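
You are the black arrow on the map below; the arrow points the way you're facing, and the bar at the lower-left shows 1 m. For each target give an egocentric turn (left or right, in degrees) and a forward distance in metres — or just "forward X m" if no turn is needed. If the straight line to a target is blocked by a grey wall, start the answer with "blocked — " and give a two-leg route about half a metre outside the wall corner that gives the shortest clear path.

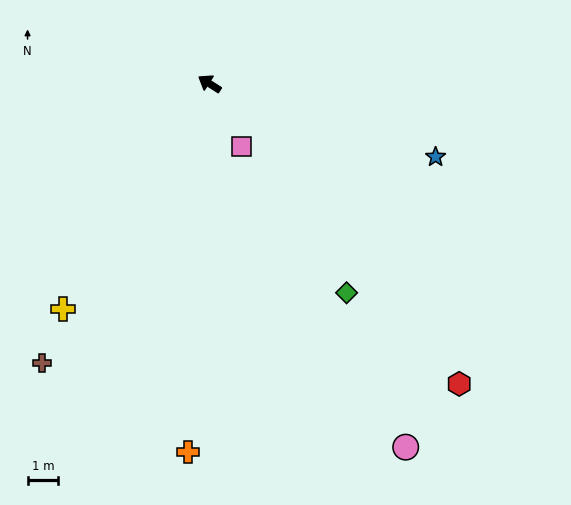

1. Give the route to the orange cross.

turn left 119°, forward 12.1 m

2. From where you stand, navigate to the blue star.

turn right 165°, forward 7.8 m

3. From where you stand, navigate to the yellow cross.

turn left 90°, forward 8.8 m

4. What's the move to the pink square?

turn left 149°, forward 2.3 m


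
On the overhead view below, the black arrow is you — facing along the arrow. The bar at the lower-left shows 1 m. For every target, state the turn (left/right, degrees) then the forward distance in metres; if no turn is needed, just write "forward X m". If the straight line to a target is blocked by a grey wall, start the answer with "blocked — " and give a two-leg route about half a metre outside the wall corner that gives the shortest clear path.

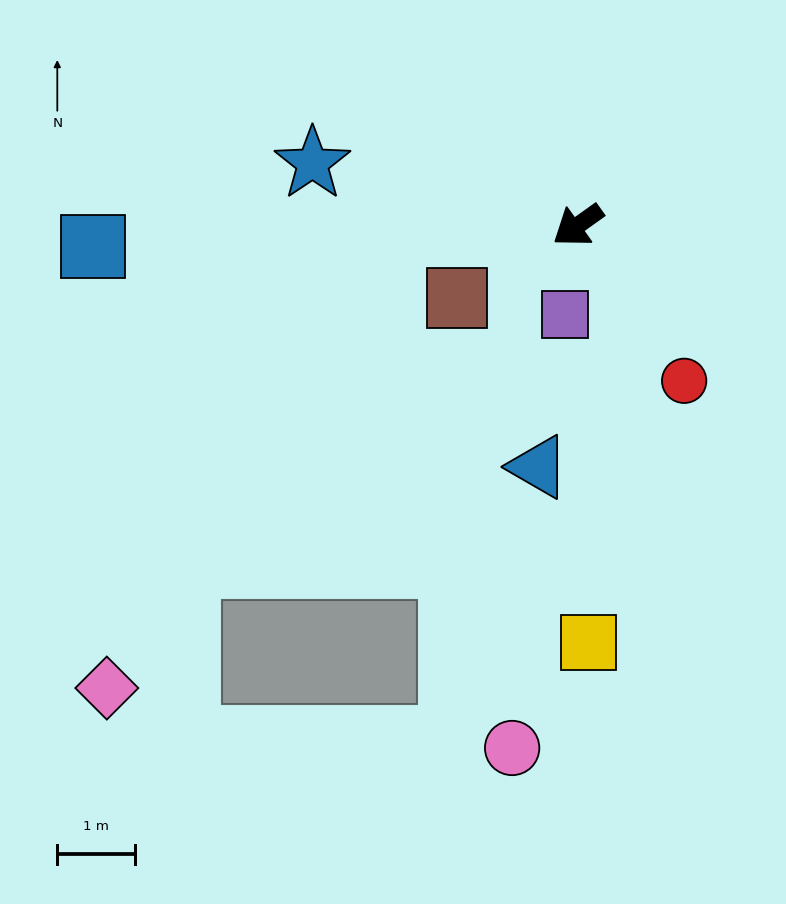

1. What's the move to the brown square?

turn right 5°, forward 1.8 m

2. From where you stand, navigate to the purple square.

turn left 46°, forward 1.2 m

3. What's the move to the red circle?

turn left 89°, forward 2.4 m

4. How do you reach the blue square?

turn right 33°, forward 6.3 m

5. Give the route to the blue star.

turn right 49°, forward 3.5 m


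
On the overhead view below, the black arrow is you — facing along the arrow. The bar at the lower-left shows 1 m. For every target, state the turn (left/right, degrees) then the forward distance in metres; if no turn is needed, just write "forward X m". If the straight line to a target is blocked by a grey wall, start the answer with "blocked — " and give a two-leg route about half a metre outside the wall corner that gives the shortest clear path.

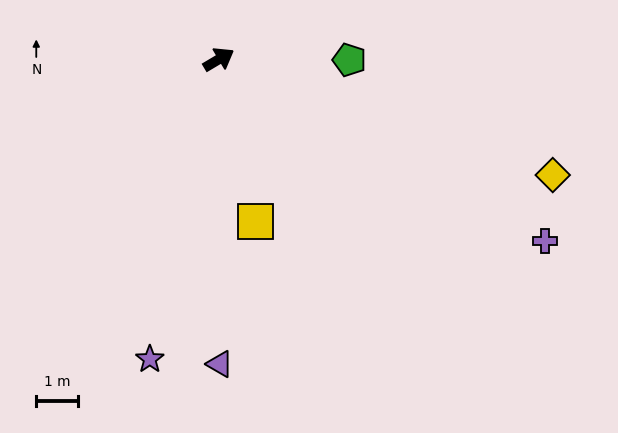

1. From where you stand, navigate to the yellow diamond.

turn right 50°, forward 8.4 m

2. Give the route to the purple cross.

turn right 60°, forward 8.9 m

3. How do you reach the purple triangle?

turn right 121°, forward 7.2 m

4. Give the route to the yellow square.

turn right 108°, forward 4.0 m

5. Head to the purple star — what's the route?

turn right 134°, forward 7.3 m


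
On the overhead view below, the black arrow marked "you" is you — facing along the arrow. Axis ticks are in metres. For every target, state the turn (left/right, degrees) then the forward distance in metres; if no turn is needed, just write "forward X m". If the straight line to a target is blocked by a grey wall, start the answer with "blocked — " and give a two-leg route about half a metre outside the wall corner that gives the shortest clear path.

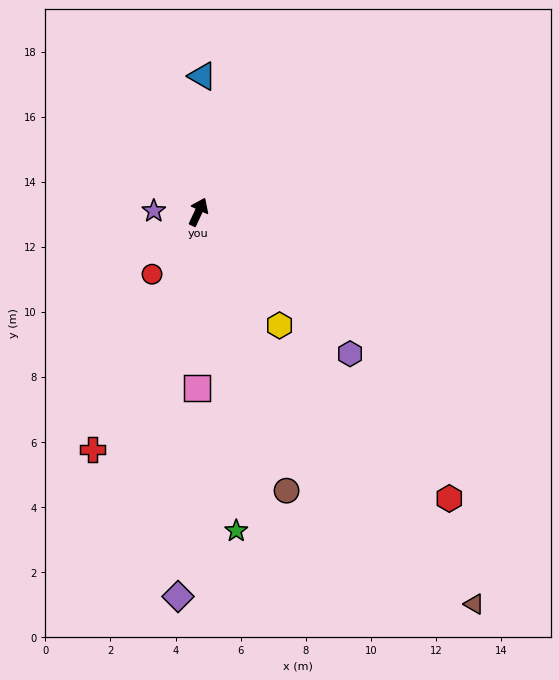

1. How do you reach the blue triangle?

turn left 23°, forward 4.2 m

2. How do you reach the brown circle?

turn right 137°, forward 9.0 m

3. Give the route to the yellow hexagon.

turn right 119°, forward 4.3 m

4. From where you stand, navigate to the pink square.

turn right 155°, forward 5.4 m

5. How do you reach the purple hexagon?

turn right 108°, forward 6.4 m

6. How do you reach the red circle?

turn left 168°, forward 2.4 m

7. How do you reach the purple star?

turn left 114°, forward 1.4 m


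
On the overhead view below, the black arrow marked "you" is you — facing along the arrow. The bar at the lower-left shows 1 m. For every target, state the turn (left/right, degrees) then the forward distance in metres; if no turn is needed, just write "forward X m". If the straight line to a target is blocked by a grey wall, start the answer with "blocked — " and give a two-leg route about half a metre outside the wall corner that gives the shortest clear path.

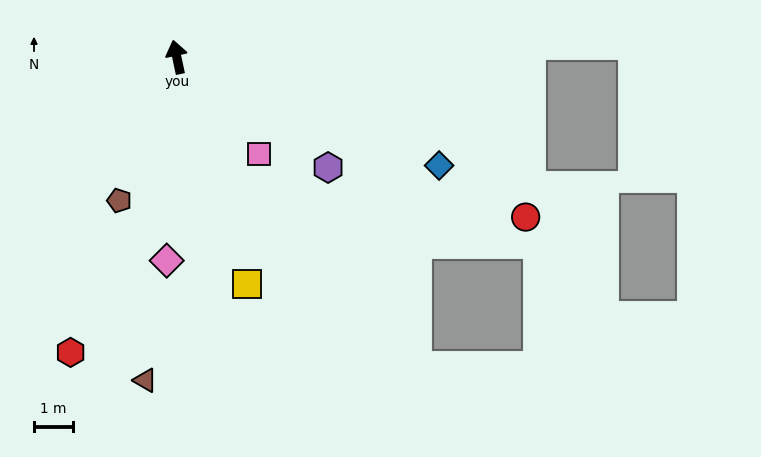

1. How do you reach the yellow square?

turn right 175°, forward 6.2 m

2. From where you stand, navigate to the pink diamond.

turn left 165°, forward 5.3 m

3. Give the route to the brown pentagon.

turn left 146°, forward 4.0 m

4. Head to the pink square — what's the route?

turn right 152°, forward 3.3 m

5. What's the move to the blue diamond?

turn right 125°, forward 7.4 m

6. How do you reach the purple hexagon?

turn right 138°, forward 4.9 m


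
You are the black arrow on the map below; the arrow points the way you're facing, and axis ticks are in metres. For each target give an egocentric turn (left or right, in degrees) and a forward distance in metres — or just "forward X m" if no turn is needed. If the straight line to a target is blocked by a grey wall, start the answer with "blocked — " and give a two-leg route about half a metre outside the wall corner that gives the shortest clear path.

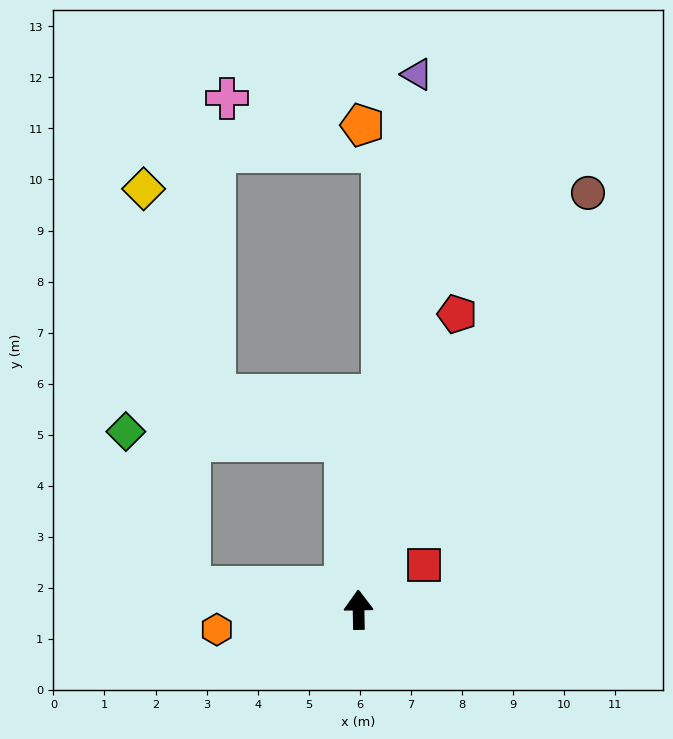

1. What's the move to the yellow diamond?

blocked — turn left 82°, forward 3.4 m, then turn right 77°, forward 7.9 m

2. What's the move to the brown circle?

turn right 30°, forward 9.3 m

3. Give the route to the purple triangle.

turn right 7°, forward 10.5 m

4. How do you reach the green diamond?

blocked — turn left 82°, forward 3.4 m, then turn right 61°, forward 3.3 m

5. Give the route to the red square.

turn right 57°, forward 1.5 m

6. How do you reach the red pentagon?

turn right 19°, forward 6.1 m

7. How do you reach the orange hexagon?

turn left 97°, forward 2.8 m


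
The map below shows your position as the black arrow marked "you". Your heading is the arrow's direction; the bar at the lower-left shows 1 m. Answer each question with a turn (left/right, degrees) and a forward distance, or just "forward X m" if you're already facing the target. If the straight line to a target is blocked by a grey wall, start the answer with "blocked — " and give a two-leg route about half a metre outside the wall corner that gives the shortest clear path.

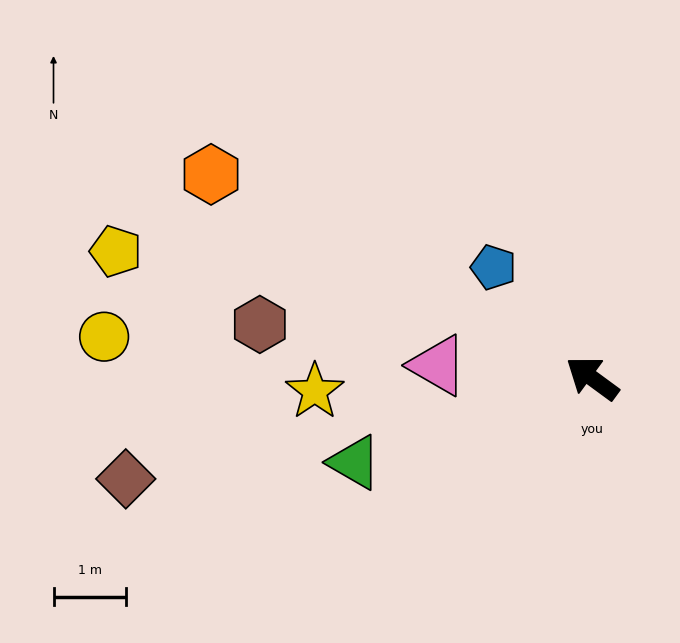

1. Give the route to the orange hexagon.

turn left 8°, forward 6.0 m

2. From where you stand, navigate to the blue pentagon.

turn right 12°, forward 2.0 m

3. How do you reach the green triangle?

turn left 56°, forward 3.5 m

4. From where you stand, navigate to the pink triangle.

turn left 32°, forward 2.1 m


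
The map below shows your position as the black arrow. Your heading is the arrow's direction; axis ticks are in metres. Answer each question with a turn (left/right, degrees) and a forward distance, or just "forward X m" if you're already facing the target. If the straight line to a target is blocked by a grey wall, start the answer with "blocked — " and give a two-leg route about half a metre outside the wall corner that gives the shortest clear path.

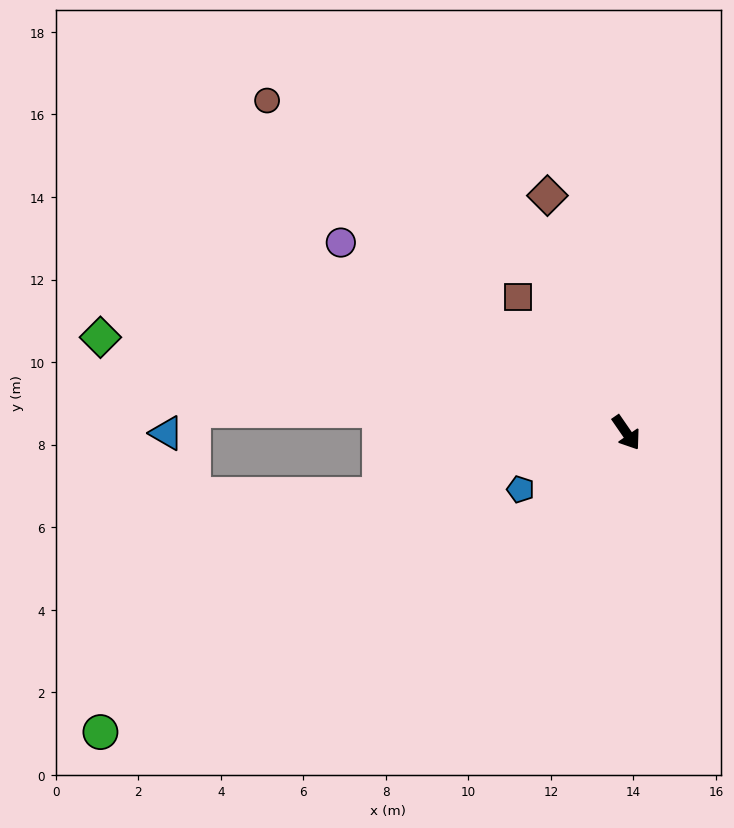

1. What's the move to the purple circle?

turn right 158°, forward 8.3 m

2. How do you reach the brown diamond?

turn left 164°, forward 6.1 m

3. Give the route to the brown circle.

turn right 167°, forward 11.9 m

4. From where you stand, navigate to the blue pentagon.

turn right 96°, forward 2.9 m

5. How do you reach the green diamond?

turn right 135°, forward 13.0 m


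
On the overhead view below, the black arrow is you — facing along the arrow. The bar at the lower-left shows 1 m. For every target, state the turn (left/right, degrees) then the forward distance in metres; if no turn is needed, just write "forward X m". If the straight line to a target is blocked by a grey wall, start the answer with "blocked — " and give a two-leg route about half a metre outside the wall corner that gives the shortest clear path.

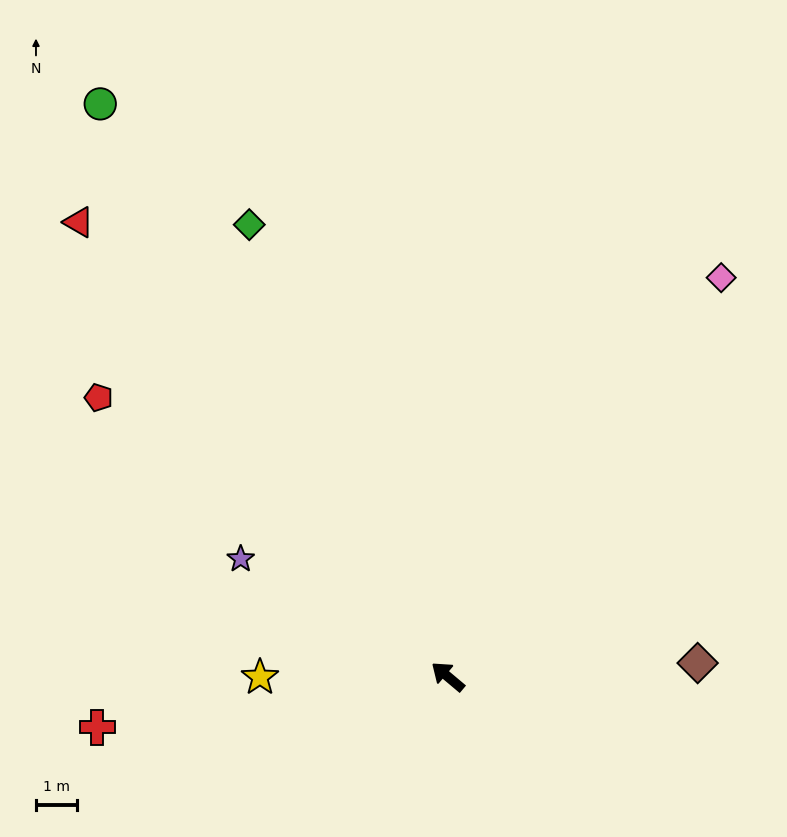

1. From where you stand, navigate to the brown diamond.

turn right 137°, forward 6.0 m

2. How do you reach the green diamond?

turn right 26°, forward 11.9 m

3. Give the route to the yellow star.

turn left 40°, forward 4.5 m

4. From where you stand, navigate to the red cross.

turn left 48°, forward 8.6 m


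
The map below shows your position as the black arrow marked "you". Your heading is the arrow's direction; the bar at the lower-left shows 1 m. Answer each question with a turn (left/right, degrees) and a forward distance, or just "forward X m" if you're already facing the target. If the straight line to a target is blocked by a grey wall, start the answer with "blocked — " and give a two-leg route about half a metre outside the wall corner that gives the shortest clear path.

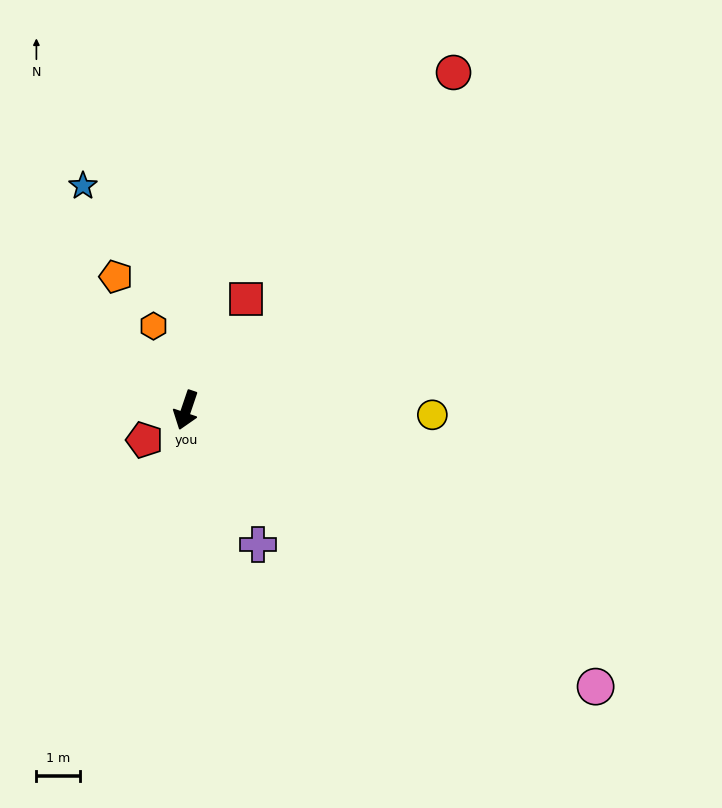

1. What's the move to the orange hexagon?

turn right 140°, forward 2.1 m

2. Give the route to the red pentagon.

turn right 36°, forward 1.2 m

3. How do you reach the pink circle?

turn left 75°, forward 11.3 m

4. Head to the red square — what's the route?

turn left 171°, forward 2.9 m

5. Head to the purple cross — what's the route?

turn left 47°, forward 3.5 m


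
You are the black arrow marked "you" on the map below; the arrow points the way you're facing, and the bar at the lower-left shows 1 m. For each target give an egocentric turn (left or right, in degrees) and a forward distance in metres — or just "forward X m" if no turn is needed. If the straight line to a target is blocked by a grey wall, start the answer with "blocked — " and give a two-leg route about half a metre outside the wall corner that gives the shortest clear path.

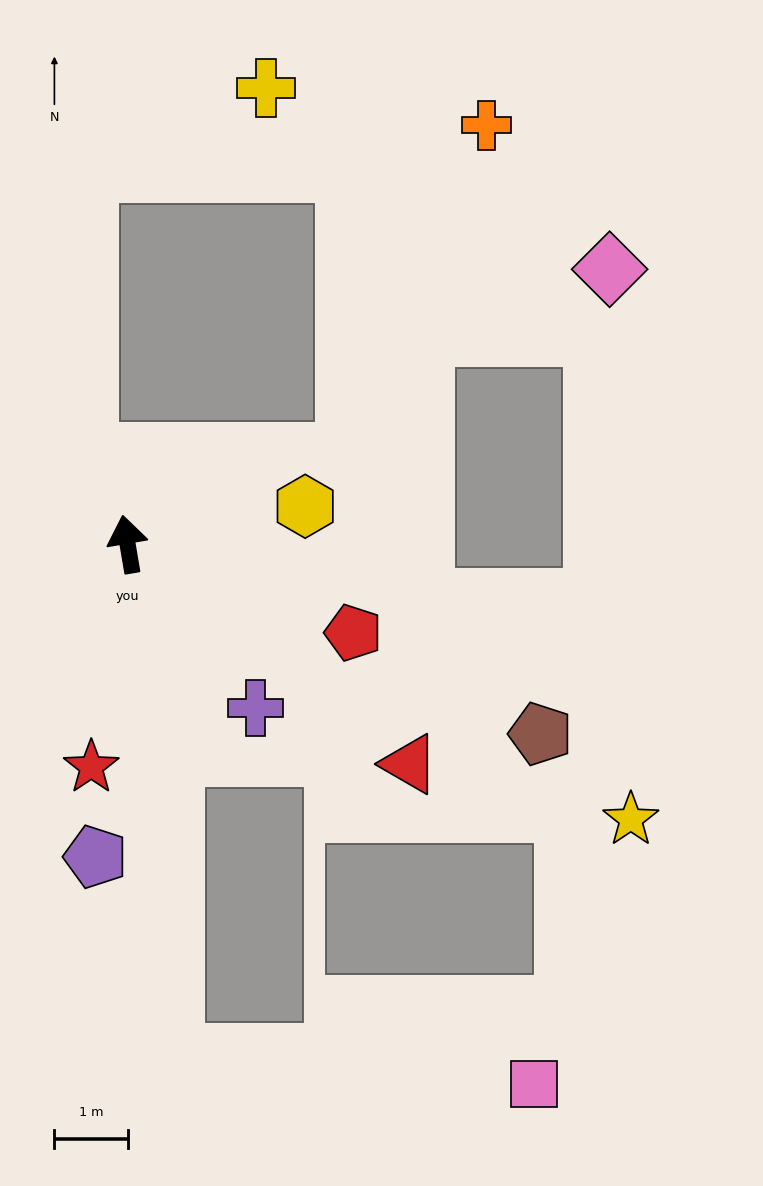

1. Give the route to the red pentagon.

turn right 121°, forward 3.3 m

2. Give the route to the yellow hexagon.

turn right 88°, forward 2.5 m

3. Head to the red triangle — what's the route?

turn right 138°, forward 4.9 m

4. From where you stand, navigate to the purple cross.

turn right 152°, forward 2.8 m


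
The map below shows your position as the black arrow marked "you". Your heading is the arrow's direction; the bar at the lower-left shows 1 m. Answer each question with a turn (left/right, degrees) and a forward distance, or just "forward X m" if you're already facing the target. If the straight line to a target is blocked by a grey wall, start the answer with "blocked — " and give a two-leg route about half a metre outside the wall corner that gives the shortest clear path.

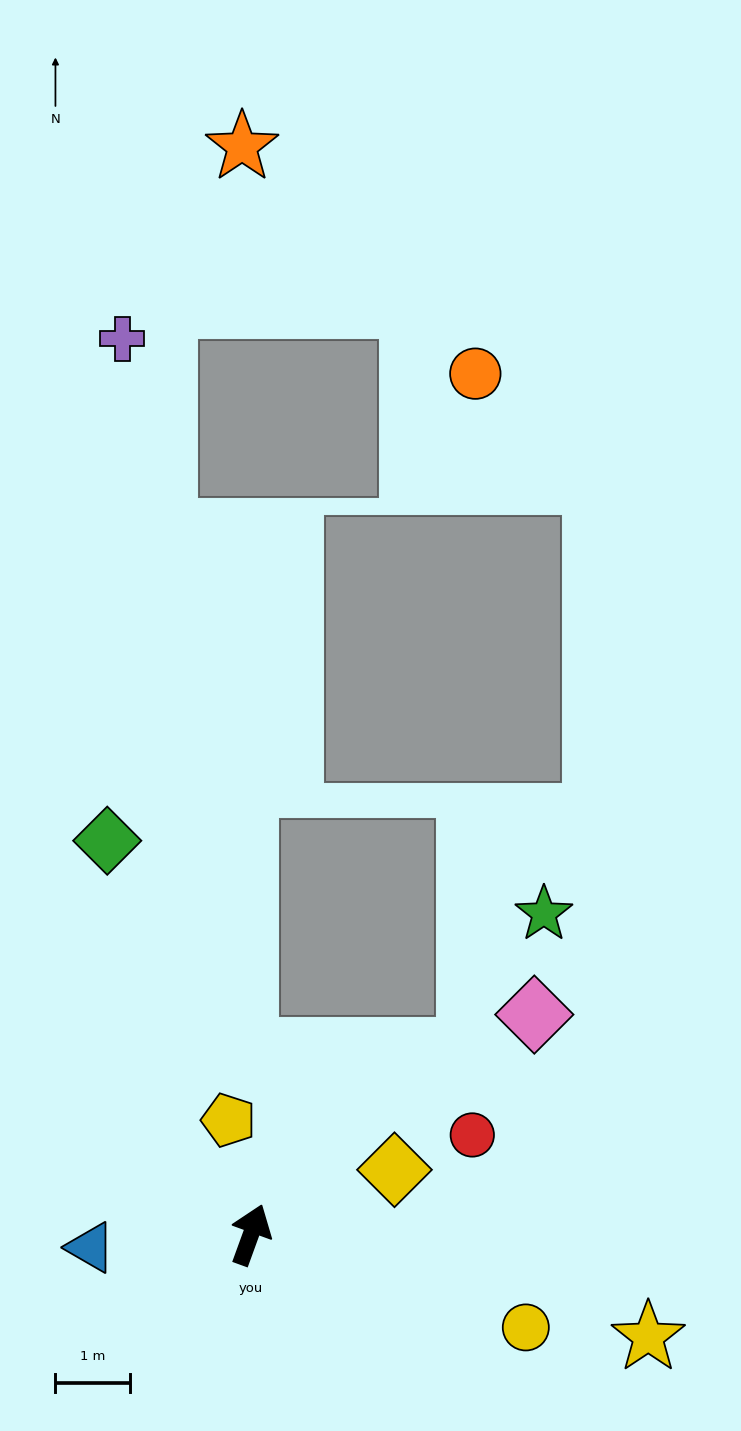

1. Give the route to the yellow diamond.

turn right 46°, forward 2.1 m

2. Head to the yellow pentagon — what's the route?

turn left 31°, forward 1.6 m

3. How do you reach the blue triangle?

turn left 115°, forward 2.1 m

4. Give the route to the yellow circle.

turn right 89°, forward 3.9 m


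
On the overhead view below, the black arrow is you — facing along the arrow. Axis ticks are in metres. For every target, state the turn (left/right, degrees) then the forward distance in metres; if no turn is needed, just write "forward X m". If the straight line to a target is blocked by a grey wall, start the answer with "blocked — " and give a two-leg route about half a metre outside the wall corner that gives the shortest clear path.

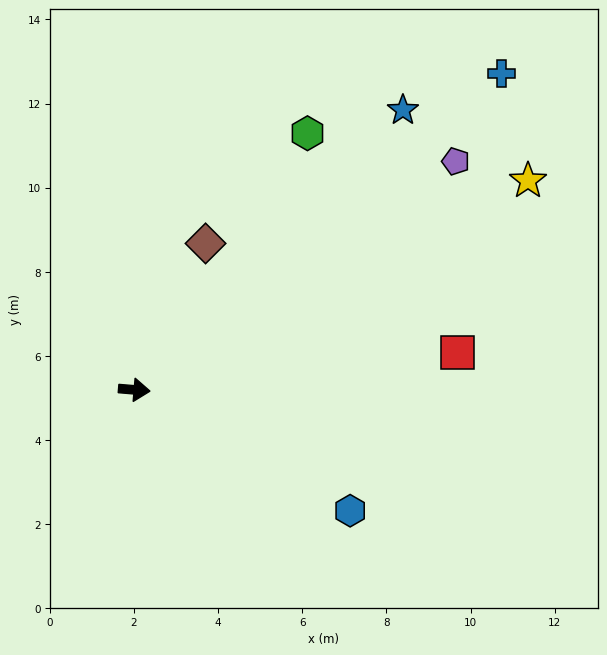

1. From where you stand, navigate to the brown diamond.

turn left 69°, forward 3.9 m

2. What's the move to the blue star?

turn left 51°, forward 9.2 m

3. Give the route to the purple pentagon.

turn left 40°, forward 9.4 m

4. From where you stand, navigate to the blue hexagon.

turn right 24°, forward 5.9 m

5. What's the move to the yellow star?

turn left 33°, forward 10.6 m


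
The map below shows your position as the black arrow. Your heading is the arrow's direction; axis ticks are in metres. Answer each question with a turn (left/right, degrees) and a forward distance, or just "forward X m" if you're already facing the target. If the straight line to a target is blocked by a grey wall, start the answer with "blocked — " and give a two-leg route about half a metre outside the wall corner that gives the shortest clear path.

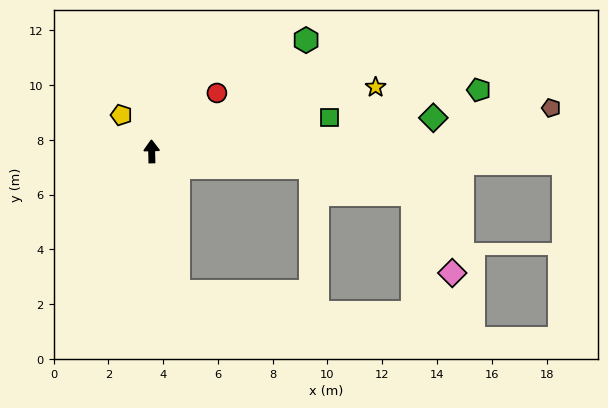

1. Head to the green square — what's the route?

turn right 81°, forward 6.6 m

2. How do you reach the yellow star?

turn right 75°, forward 8.5 m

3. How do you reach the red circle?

turn right 49°, forward 3.2 m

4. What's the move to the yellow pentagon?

turn left 38°, forward 1.7 m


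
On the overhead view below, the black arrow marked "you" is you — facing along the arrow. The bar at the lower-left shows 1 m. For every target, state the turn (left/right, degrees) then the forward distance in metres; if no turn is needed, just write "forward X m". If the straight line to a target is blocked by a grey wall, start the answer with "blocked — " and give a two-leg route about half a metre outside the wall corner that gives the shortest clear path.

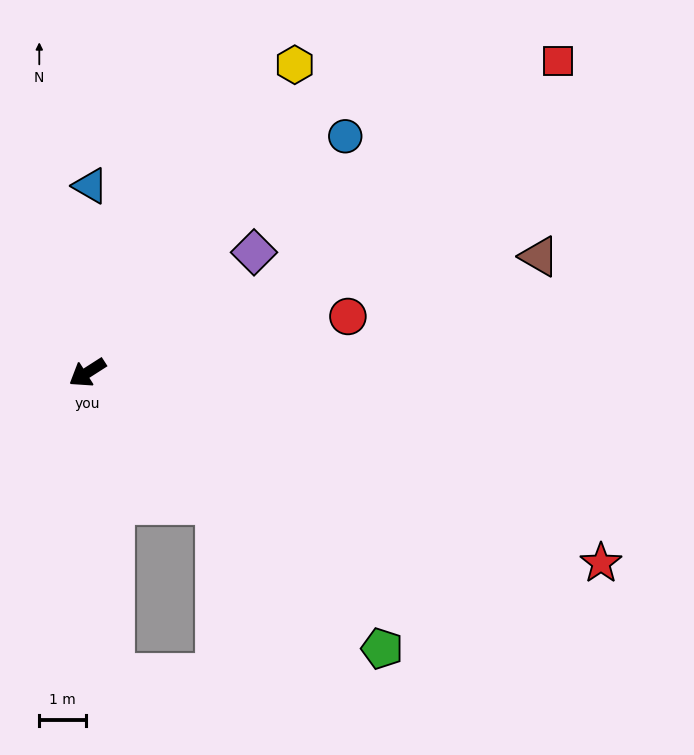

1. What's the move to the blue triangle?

turn right 124°, forward 4.0 m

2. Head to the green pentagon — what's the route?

turn left 104°, forward 8.6 m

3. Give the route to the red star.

turn left 127°, forward 11.6 m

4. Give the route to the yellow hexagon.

turn right 157°, forward 7.9 m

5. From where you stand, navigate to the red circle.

turn left 160°, forward 5.7 m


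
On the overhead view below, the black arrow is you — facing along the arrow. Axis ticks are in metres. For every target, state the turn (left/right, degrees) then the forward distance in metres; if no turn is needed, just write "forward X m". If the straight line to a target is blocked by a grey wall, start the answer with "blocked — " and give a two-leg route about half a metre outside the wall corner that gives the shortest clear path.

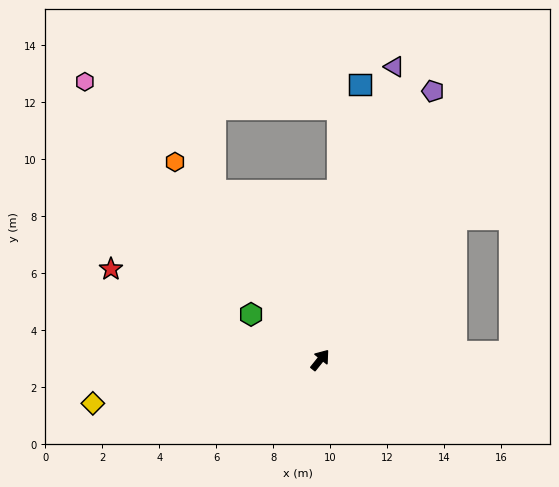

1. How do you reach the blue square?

turn left 30°, forward 9.8 m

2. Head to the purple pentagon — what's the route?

turn left 16°, forward 10.2 m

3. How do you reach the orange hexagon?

turn left 75°, forward 8.6 m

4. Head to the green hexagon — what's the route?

turn left 95°, forward 2.9 m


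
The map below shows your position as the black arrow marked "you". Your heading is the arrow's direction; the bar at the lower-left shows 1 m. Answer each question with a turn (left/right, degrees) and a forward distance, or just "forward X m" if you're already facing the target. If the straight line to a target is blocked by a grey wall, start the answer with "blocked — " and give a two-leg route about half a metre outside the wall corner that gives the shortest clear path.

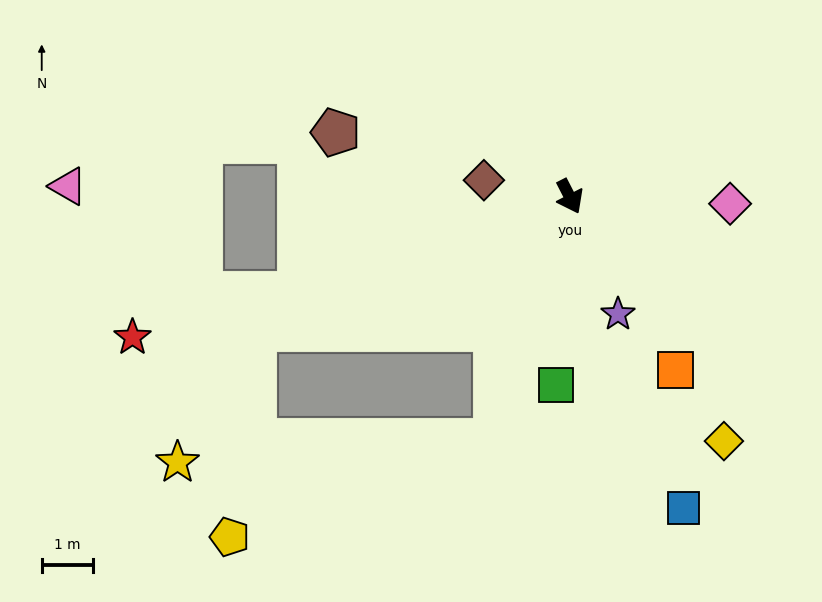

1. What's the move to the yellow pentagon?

blocked — turn right 44°, forward 5.0 m, then turn right 53°, forward 5.5 m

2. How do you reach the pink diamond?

turn left 60°, forward 3.1 m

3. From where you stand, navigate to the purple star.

turn right 5°, forward 2.5 m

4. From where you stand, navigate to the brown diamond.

turn right 128°, forward 1.7 m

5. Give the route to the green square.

turn right 31°, forward 3.7 m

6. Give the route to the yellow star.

blocked — turn right 94°, forward 6.7 m, then turn left 36°, forward 3.0 m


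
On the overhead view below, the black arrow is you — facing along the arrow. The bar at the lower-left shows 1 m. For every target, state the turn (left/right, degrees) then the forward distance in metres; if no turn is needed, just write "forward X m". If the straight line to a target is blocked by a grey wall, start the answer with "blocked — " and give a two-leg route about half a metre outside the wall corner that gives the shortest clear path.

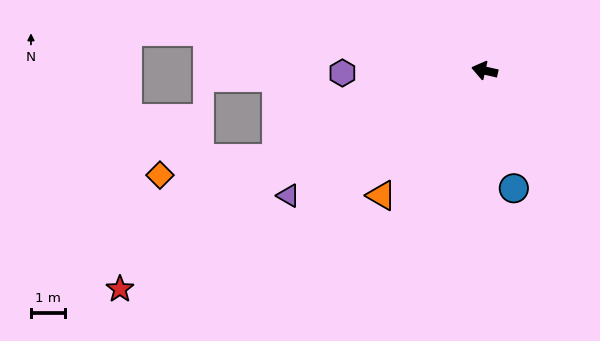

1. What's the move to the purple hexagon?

turn left 14°, forward 4.2 m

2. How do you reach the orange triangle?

turn left 63°, forward 4.8 m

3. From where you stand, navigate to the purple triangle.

turn left 45°, forward 6.9 m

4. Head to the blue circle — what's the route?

turn left 117°, forward 3.6 m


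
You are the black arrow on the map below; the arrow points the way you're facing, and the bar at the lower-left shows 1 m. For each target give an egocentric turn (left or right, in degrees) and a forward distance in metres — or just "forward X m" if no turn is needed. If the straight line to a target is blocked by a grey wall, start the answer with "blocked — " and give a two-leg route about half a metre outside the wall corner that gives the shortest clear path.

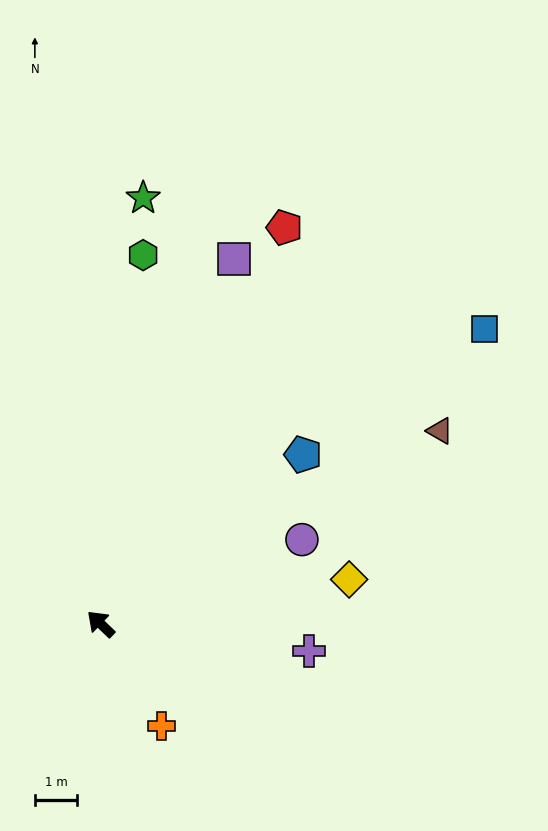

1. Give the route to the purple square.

turn right 66°, forward 9.2 m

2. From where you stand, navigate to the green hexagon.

turn right 53°, forward 8.8 m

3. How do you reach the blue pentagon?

turn right 96°, forward 6.2 m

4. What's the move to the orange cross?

turn left 165°, forward 2.8 m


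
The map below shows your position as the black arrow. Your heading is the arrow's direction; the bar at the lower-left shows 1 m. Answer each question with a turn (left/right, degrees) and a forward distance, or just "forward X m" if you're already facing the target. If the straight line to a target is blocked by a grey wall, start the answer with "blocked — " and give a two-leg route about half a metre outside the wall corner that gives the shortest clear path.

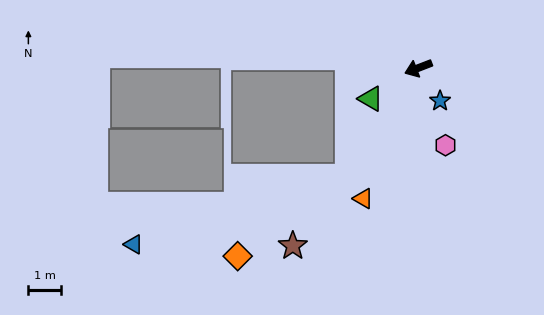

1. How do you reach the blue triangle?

blocked — turn left 36°, forward 4.0 m, then turn right 40°, forward 7.0 m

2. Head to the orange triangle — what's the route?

turn left 46°, forward 4.4 m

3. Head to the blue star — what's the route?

turn left 102°, forward 1.2 m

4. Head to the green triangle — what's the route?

turn left 12°, forward 1.8 m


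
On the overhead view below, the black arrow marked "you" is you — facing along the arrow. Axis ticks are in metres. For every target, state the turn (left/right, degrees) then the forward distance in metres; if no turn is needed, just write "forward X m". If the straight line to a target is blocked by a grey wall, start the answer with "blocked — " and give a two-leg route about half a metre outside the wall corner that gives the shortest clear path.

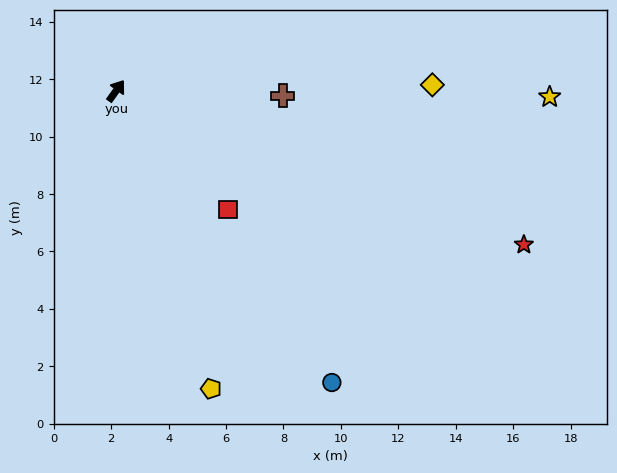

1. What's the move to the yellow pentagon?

turn right 127°, forward 10.9 m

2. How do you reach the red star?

turn right 75°, forward 15.2 m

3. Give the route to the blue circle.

turn right 108°, forward 12.6 m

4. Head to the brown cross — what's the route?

turn right 56°, forward 5.8 m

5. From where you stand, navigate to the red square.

turn right 101°, forward 5.7 m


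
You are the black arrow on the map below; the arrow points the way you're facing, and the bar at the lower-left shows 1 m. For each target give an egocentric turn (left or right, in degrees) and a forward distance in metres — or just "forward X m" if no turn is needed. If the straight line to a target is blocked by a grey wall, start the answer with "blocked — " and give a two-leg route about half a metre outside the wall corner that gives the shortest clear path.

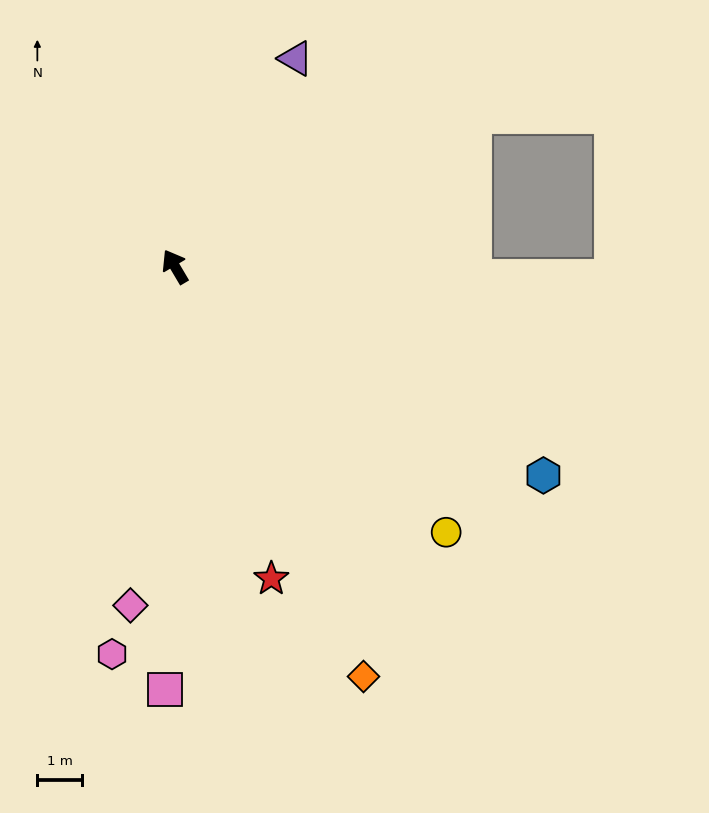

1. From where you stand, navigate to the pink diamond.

turn left 142°, forward 7.7 m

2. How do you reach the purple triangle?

turn right 61°, forward 5.4 m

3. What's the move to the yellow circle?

turn right 165°, forward 8.6 m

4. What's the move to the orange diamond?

turn left 174°, forward 10.2 m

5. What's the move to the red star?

turn left 167°, forward 7.4 m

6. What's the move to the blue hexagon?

turn right 150°, forward 9.6 m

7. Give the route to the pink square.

turn left 148°, forward 9.5 m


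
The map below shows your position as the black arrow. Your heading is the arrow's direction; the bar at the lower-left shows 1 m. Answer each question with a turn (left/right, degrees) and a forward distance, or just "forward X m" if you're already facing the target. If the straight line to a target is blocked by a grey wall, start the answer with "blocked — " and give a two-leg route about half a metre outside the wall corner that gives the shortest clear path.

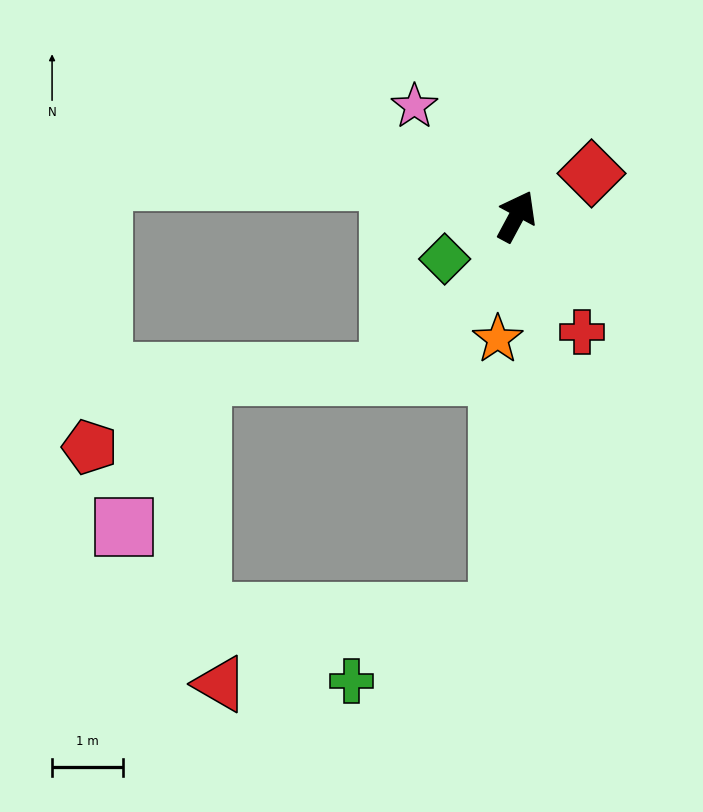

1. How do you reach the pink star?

turn left 71°, forward 2.1 m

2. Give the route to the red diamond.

turn right 32°, forward 1.2 m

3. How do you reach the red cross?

turn right 122°, forward 1.9 m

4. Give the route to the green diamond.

turn left 149°, forward 1.2 m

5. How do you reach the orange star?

turn right 160°, forward 1.7 m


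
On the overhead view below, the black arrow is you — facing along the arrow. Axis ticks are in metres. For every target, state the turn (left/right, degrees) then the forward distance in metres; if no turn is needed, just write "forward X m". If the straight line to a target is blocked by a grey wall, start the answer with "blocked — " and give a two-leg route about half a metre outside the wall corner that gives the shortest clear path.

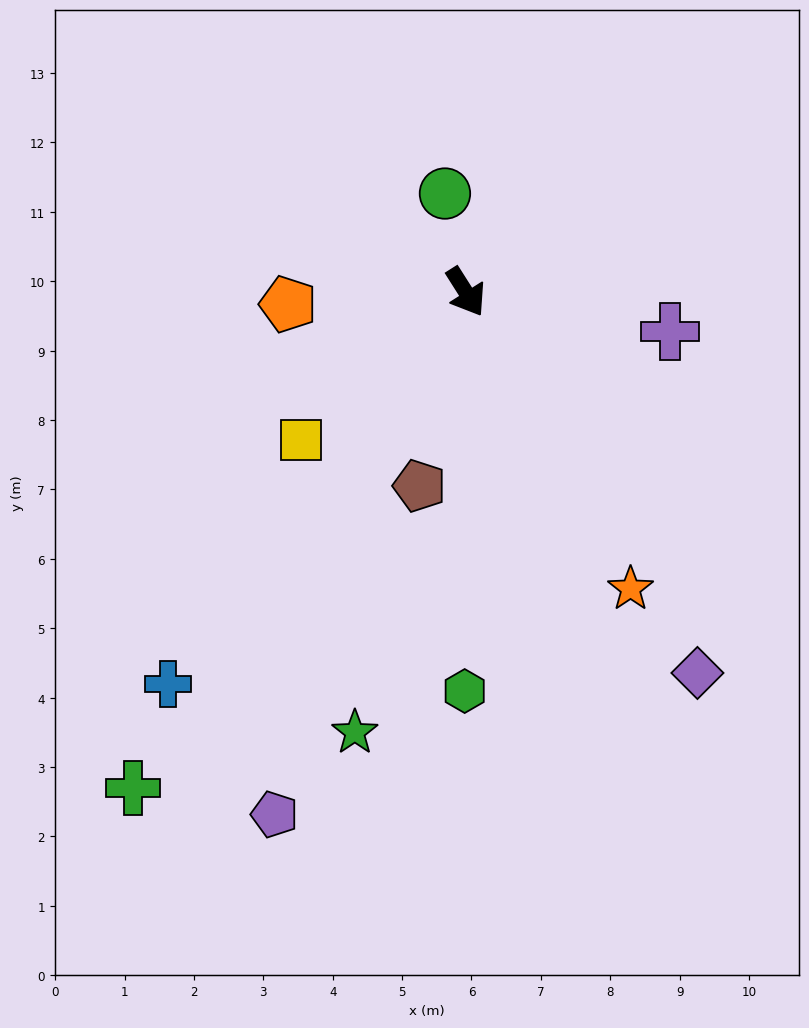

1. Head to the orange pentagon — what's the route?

turn right 118°, forward 2.6 m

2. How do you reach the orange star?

turn right 3°, forward 4.9 m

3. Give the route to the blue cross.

turn right 70°, forward 7.1 m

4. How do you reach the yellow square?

turn right 80°, forward 3.2 m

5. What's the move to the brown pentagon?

turn right 46°, forward 2.9 m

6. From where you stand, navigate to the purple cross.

turn left 47°, forward 3.0 m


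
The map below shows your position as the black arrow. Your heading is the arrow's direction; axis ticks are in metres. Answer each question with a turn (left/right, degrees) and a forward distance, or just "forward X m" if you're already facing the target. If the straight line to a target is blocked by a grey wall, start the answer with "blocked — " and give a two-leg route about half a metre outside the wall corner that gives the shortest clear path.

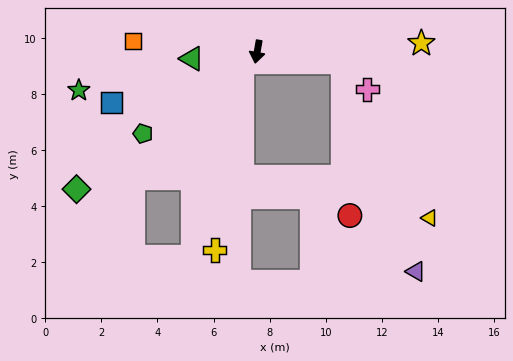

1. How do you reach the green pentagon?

turn right 44°, forward 5.0 m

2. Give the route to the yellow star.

turn left 103°, forward 5.9 m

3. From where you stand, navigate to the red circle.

blocked — turn left 93°, forward 3.1 m, then turn right 80°, forward 5.5 m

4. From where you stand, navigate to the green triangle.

turn right 74°, forward 2.3 m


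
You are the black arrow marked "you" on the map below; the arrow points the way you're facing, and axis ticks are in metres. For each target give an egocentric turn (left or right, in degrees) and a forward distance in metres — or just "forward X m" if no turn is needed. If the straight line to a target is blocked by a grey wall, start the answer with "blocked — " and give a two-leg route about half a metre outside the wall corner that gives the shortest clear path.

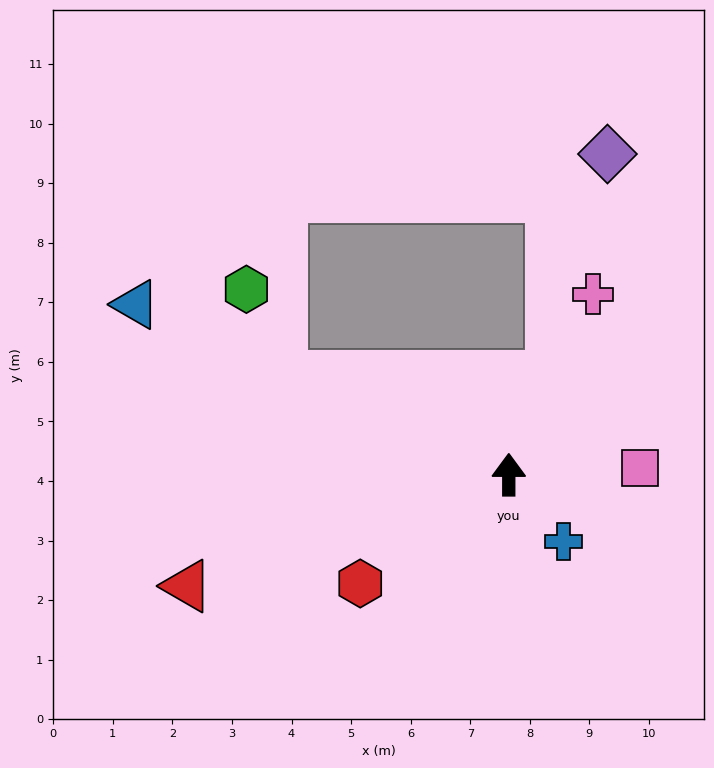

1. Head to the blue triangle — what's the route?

turn left 66°, forward 6.9 m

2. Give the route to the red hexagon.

turn left 126°, forward 3.1 m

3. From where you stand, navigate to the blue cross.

turn right 141°, forward 1.5 m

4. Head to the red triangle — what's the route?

turn left 109°, forward 5.7 m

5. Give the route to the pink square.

turn right 87°, forward 2.2 m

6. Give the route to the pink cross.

turn right 25°, forward 3.3 m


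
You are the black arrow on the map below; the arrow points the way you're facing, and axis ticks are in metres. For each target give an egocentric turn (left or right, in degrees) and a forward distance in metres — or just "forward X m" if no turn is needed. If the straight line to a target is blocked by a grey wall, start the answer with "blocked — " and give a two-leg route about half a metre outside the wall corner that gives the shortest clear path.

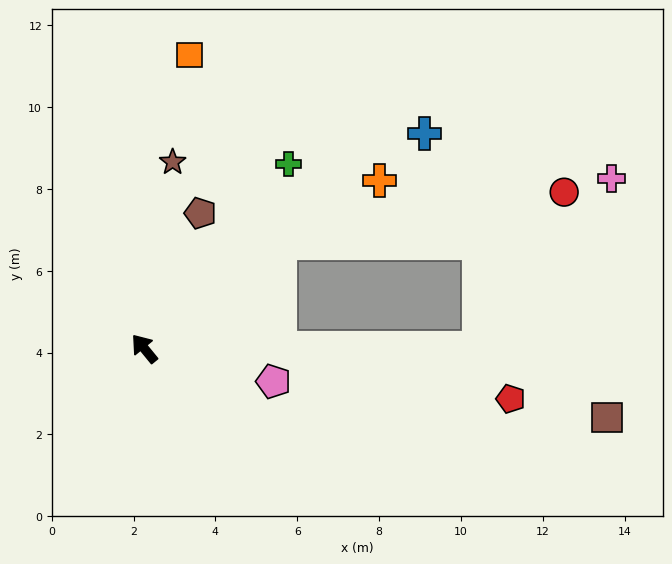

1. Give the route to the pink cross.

blocked — turn right 129°, forward 8.2 m, then turn left 52°, forward 5.3 m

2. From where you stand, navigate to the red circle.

blocked — turn right 91°, forward 4.2 m, then turn right 28°, forward 7.1 m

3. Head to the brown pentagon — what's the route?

turn right 62°, forward 3.6 m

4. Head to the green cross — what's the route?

turn right 77°, forward 5.7 m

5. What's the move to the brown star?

turn right 48°, forward 4.6 m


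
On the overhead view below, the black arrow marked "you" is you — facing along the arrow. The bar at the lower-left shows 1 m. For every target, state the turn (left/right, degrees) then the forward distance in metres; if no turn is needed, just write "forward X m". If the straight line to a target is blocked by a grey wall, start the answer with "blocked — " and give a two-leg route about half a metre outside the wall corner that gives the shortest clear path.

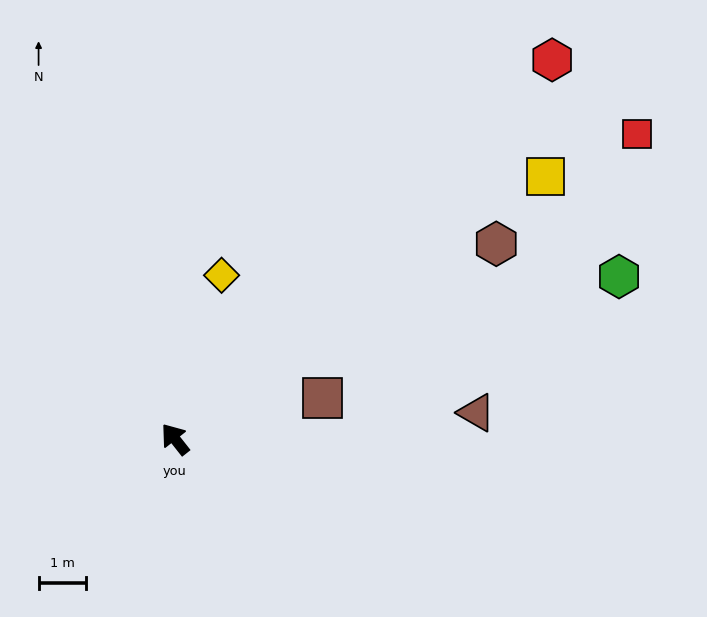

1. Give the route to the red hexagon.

turn right 83°, forward 11.3 m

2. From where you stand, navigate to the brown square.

turn right 113°, forward 3.2 m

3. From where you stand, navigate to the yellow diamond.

turn right 54°, forward 3.6 m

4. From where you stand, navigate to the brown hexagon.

turn right 97°, forward 8.0 m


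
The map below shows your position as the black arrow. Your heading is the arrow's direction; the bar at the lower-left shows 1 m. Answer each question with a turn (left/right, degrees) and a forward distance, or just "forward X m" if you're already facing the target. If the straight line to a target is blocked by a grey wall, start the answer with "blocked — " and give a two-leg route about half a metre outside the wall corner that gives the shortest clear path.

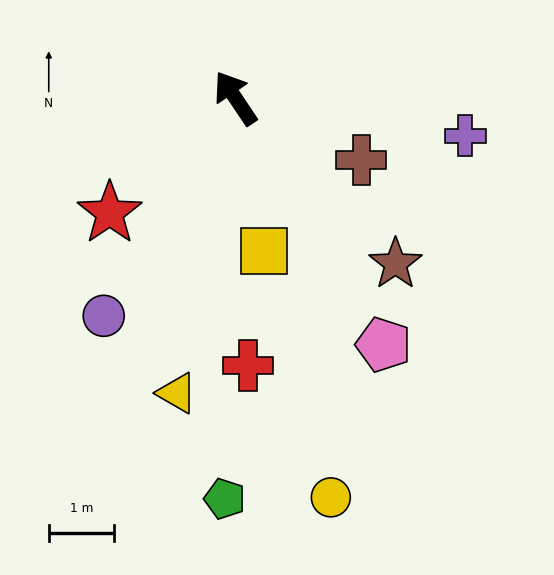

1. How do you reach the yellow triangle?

turn left 135°, forward 4.6 m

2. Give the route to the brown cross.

turn right 150°, forward 2.2 m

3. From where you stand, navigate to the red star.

turn left 99°, forward 2.6 m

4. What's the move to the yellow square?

turn left 157°, forward 2.4 m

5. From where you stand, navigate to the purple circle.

turn left 115°, forward 3.9 m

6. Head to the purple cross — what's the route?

turn right 133°, forward 3.6 m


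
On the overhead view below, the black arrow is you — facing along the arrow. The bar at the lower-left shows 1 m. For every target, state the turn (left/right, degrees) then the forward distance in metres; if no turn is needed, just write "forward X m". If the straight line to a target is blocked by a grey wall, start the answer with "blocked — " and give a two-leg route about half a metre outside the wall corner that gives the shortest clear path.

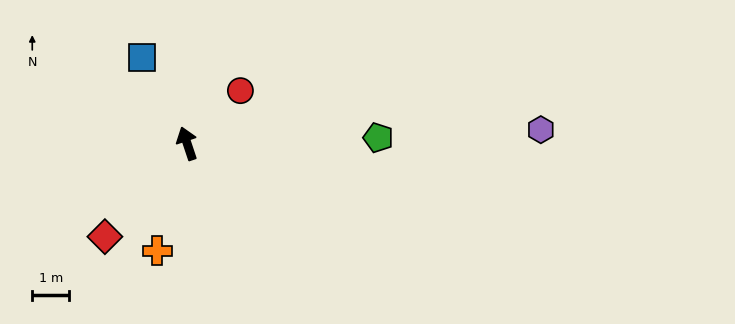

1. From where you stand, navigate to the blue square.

turn left 9°, forward 2.6 m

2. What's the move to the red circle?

turn right 64°, forward 2.0 m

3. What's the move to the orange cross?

turn left 146°, forward 3.0 m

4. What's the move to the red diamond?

turn left 120°, forward 3.4 m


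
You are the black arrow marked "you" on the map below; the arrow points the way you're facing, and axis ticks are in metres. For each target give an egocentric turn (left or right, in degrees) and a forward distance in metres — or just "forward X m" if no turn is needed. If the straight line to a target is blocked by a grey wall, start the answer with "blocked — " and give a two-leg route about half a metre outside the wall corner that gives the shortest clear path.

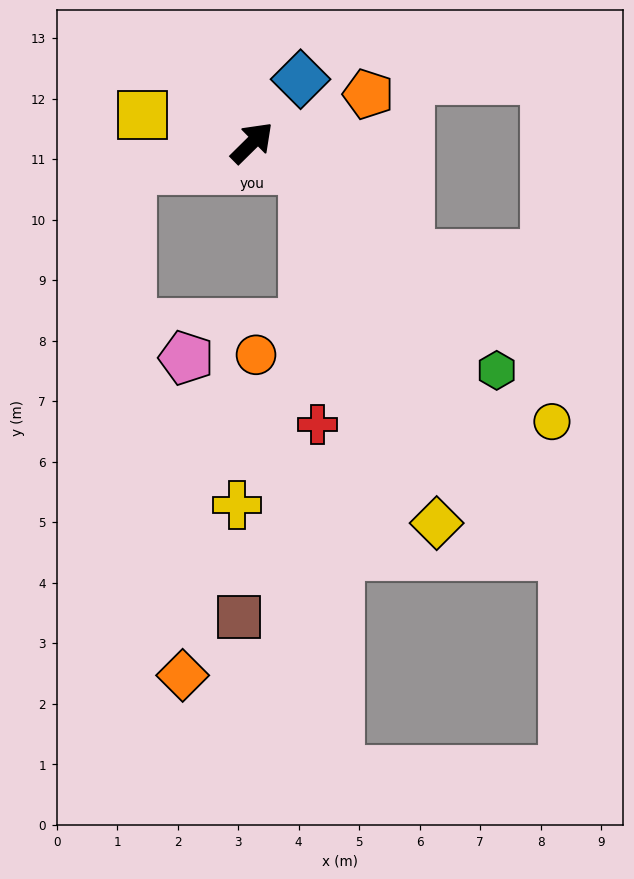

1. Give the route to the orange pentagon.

turn right 22°, forward 2.1 m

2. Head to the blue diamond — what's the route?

turn left 8°, forward 1.3 m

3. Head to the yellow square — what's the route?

turn left 121°, forward 1.9 m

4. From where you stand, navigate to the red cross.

blocked — turn right 72°, forward 1.0 m, then turn right 60°, forward 4.2 m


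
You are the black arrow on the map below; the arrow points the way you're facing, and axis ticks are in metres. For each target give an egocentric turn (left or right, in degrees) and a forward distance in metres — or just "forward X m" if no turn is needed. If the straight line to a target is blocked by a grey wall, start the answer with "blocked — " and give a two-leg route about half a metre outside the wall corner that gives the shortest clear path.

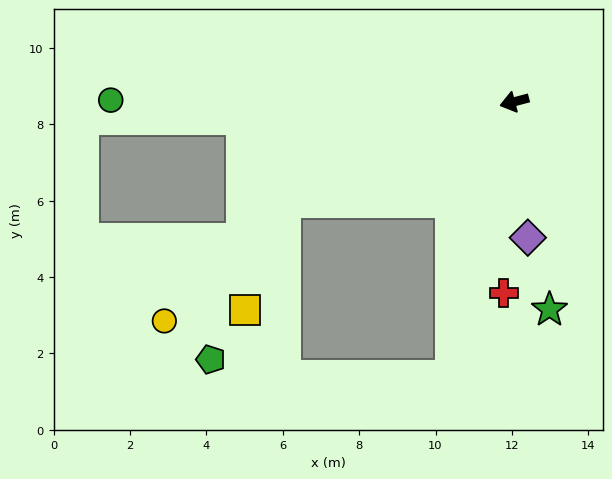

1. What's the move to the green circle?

turn right 15°, forward 10.6 m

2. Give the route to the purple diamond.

turn left 81°, forward 3.6 m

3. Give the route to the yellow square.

blocked — turn left 9°, forward 6.6 m, then turn left 46°, forward 3.0 m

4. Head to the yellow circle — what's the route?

blocked — turn left 9°, forward 6.6 m, then turn left 21°, forward 4.4 m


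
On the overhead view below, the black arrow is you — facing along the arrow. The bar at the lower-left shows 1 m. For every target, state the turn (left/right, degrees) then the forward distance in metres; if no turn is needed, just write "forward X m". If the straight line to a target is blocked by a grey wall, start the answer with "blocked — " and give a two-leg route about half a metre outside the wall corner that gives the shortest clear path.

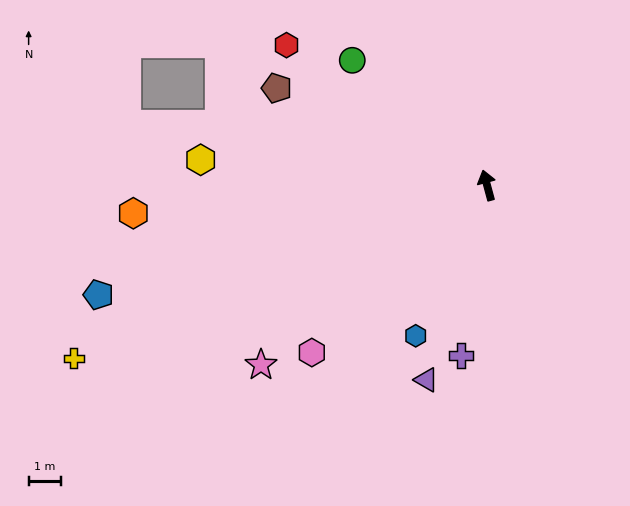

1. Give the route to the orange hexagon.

turn left 79°, forward 10.8 m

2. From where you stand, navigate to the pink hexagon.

turn left 119°, forward 7.4 m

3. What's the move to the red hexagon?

turn left 40°, forward 7.5 m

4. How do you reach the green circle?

turn left 32°, forward 5.6 m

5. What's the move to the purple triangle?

turn left 148°, forward 6.2 m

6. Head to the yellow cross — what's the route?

turn left 98°, forward 13.7 m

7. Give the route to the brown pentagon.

turn left 50°, forward 7.1 m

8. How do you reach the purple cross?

turn left 156°, forward 5.2 m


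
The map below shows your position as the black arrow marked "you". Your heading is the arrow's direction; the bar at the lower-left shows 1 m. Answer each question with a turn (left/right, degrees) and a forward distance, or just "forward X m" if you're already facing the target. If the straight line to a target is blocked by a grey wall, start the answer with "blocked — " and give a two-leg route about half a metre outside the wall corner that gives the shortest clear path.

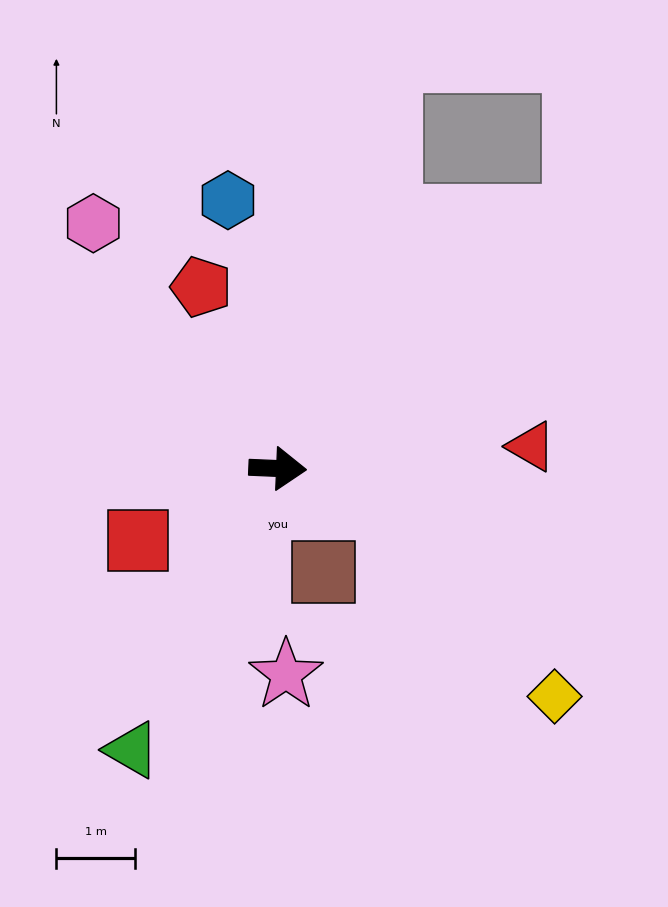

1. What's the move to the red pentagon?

turn left 115°, forward 2.5 m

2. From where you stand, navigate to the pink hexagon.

turn left 129°, forward 3.9 m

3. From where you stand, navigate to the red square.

turn right 150°, forward 2.0 m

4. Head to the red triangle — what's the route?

turn left 7°, forward 3.2 m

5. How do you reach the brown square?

turn right 64°, forward 1.4 m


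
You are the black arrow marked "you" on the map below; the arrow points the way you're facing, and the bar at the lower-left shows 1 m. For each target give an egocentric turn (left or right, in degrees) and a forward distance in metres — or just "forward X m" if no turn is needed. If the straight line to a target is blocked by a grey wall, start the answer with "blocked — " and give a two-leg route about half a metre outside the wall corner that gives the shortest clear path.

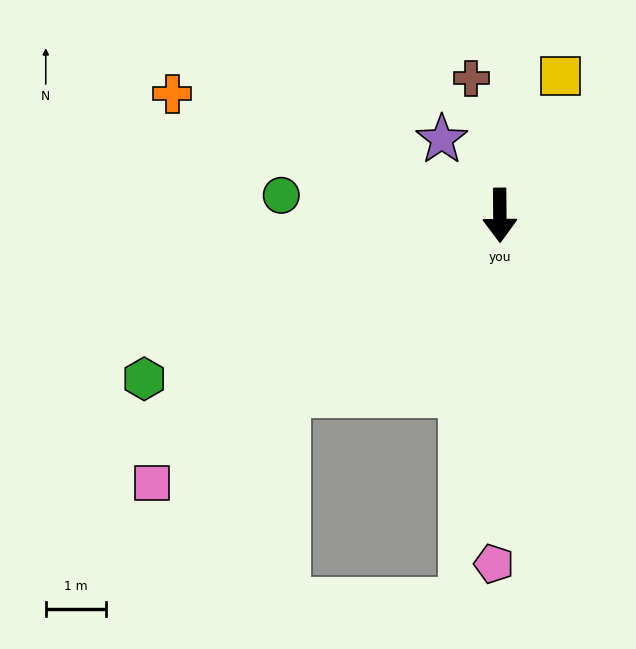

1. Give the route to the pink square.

turn right 53°, forward 7.3 m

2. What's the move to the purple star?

turn right 143°, forward 1.6 m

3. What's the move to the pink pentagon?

forward 5.8 m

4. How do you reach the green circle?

turn right 96°, forward 3.7 m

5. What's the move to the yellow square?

turn left 156°, forward 2.5 m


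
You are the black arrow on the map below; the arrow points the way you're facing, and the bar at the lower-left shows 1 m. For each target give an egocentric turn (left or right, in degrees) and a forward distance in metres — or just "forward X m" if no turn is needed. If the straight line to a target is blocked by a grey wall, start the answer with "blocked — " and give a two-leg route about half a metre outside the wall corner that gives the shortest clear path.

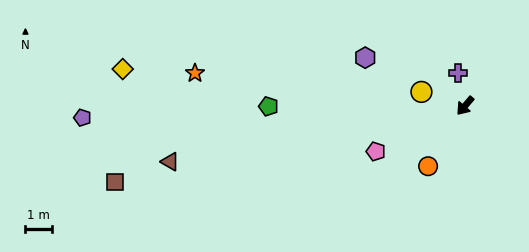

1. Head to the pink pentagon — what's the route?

turn right 23°, forward 3.8 m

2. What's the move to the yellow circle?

turn right 67°, forward 1.7 m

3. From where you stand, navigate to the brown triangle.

turn right 39°, forward 11.3 m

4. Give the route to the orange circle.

turn left 9°, forward 2.7 m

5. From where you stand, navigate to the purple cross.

turn right 127°, forward 1.3 m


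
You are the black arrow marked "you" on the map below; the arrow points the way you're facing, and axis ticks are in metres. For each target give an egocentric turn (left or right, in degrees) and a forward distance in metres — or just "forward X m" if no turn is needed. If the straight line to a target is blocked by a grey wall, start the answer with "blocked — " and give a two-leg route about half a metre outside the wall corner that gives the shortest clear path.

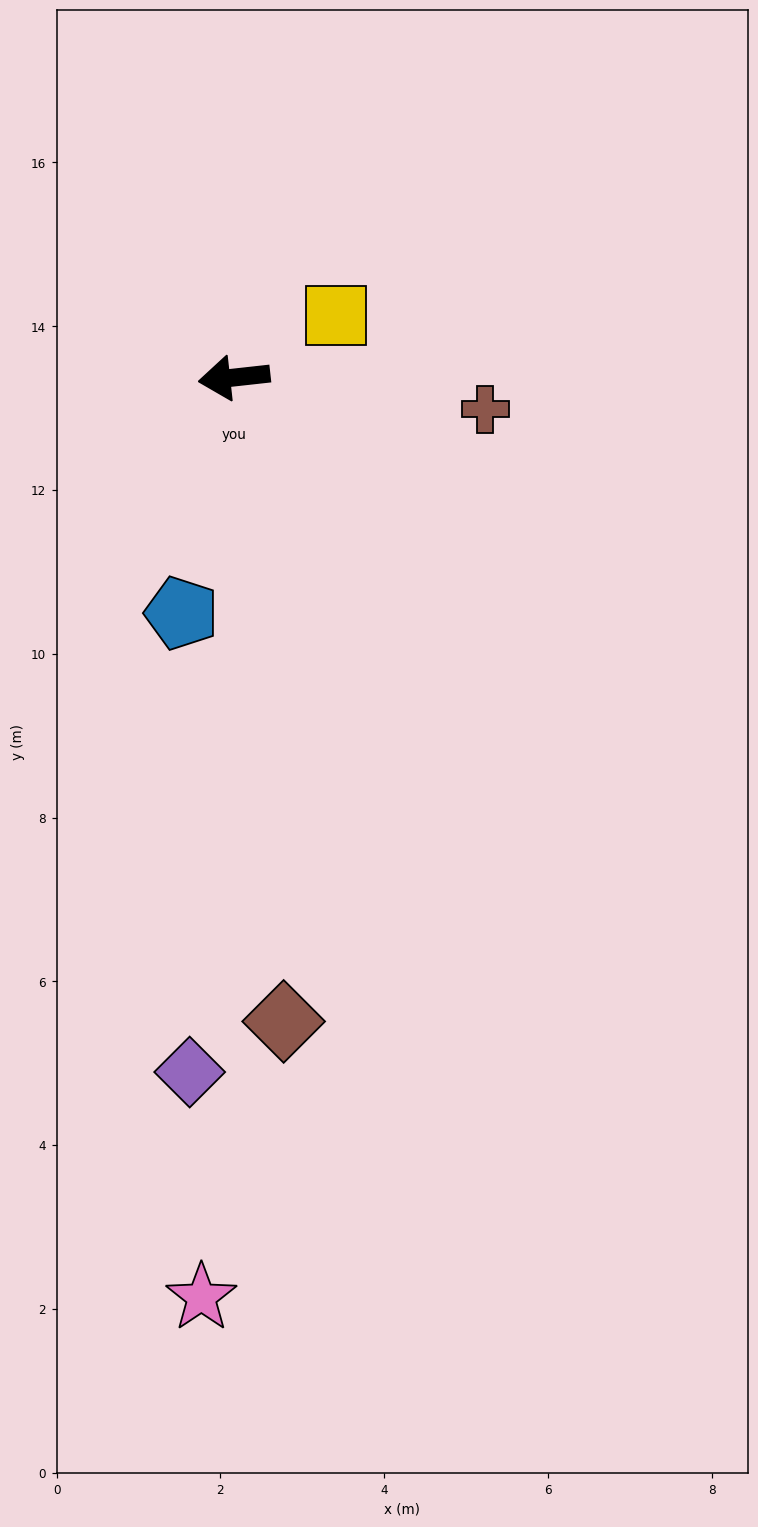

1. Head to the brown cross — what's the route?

turn left 167°, forward 3.1 m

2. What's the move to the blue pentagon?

turn left 71°, forward 2.9 m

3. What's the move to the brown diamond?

turn left 88°, forward 7.9 m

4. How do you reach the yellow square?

turn right 155°, forward 1.5 m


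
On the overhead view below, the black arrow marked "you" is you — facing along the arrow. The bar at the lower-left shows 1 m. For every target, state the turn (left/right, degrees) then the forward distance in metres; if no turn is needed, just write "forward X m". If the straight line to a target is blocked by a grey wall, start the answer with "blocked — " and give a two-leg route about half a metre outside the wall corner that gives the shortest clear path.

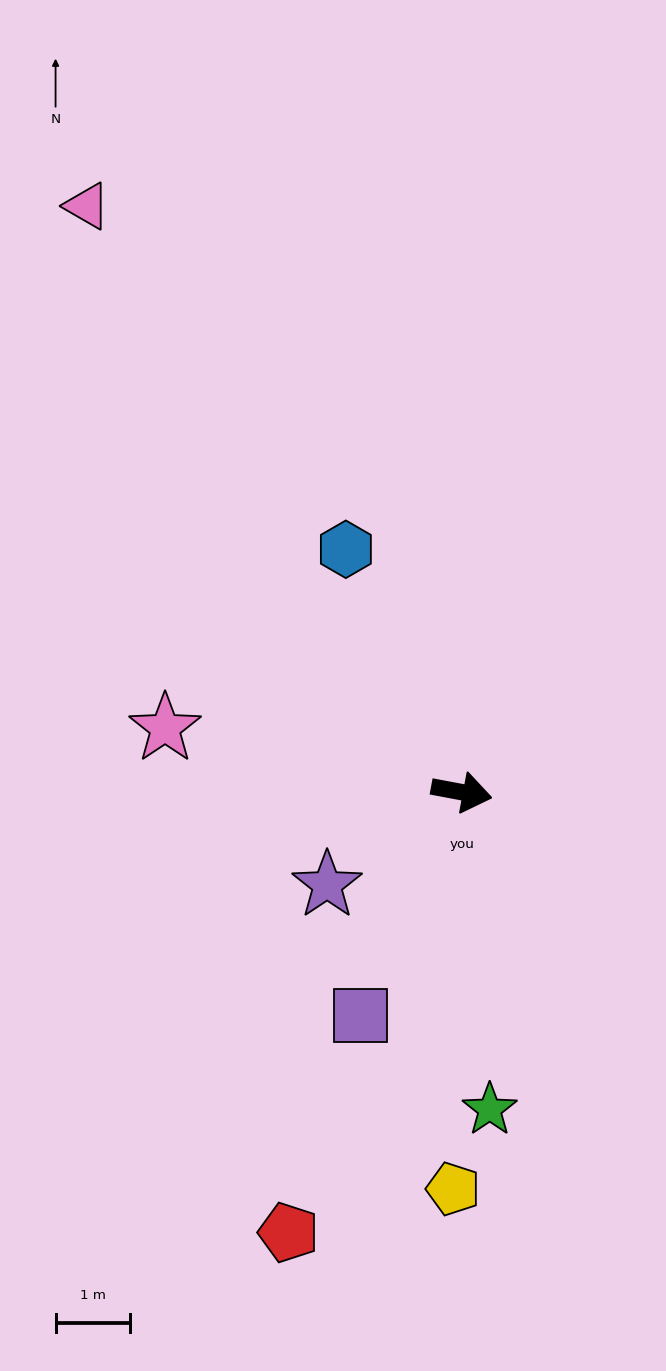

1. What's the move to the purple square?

turn right 104°, forward 3.3 m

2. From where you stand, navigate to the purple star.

turn right 135°, forward 2.2 m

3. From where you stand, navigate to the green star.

turn right 74°, forward 4.3 m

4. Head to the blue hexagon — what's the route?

turn left 126°, forward 3.6 m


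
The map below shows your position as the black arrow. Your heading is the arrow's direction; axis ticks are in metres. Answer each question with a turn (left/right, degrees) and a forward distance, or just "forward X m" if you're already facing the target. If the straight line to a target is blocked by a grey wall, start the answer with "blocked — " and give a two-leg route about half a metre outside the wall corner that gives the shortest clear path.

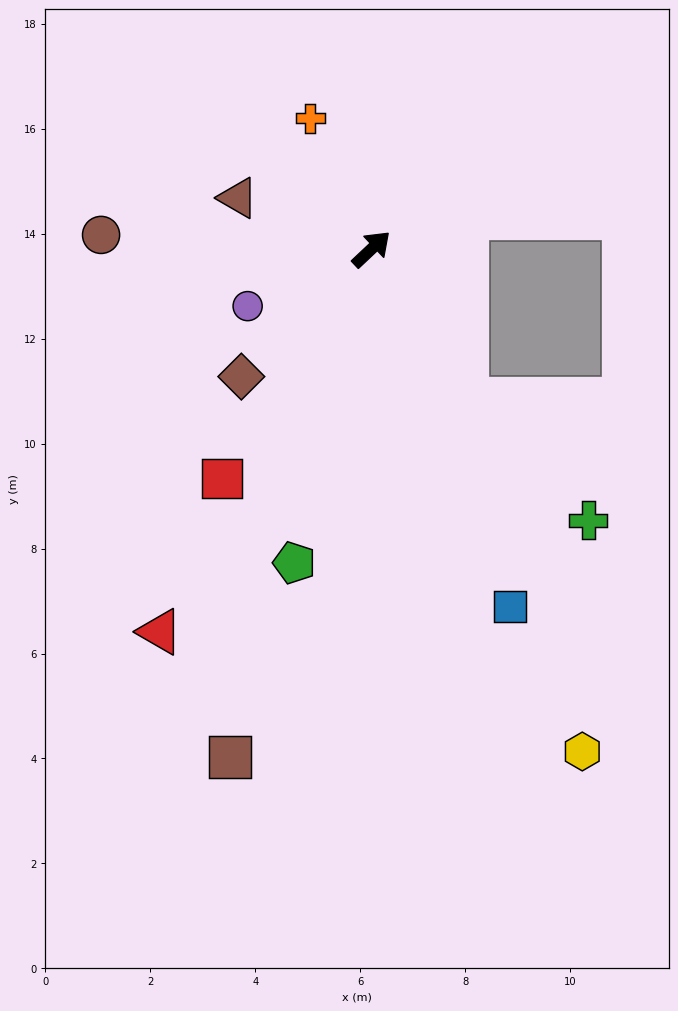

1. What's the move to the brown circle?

turn left 134°, forward 5.2 m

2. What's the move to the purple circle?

turn left 161°, forward 2.6 m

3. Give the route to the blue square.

turn right 112°, forward 7.3 m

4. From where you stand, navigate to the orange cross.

turn left 72°, forward 2.8 m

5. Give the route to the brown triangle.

turn left 116°, forward 2.7 m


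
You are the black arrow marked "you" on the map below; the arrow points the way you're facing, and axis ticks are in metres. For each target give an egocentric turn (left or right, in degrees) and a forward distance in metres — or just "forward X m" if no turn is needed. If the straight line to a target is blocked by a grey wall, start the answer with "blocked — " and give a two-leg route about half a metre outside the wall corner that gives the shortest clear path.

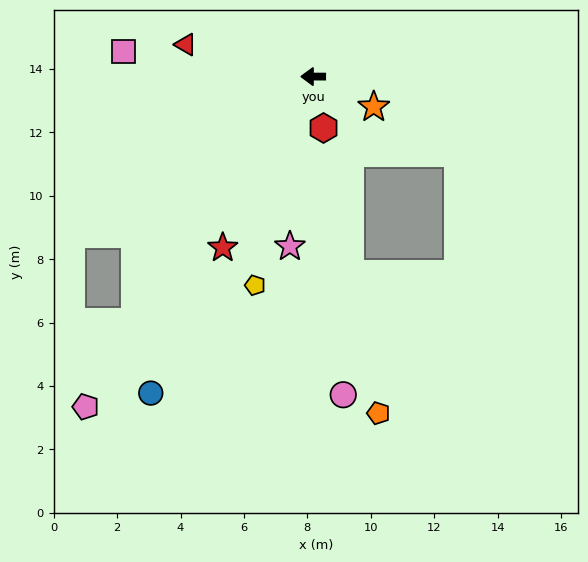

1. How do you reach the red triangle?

turn right 14°, forward 4.1 m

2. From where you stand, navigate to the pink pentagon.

turn left 56°, forward 12.6 m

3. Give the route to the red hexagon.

turn left 102°, forward 1.7 m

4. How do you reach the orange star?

turn left 154°, forward 2.1 m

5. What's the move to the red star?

turn left 62°, forward 6.1 m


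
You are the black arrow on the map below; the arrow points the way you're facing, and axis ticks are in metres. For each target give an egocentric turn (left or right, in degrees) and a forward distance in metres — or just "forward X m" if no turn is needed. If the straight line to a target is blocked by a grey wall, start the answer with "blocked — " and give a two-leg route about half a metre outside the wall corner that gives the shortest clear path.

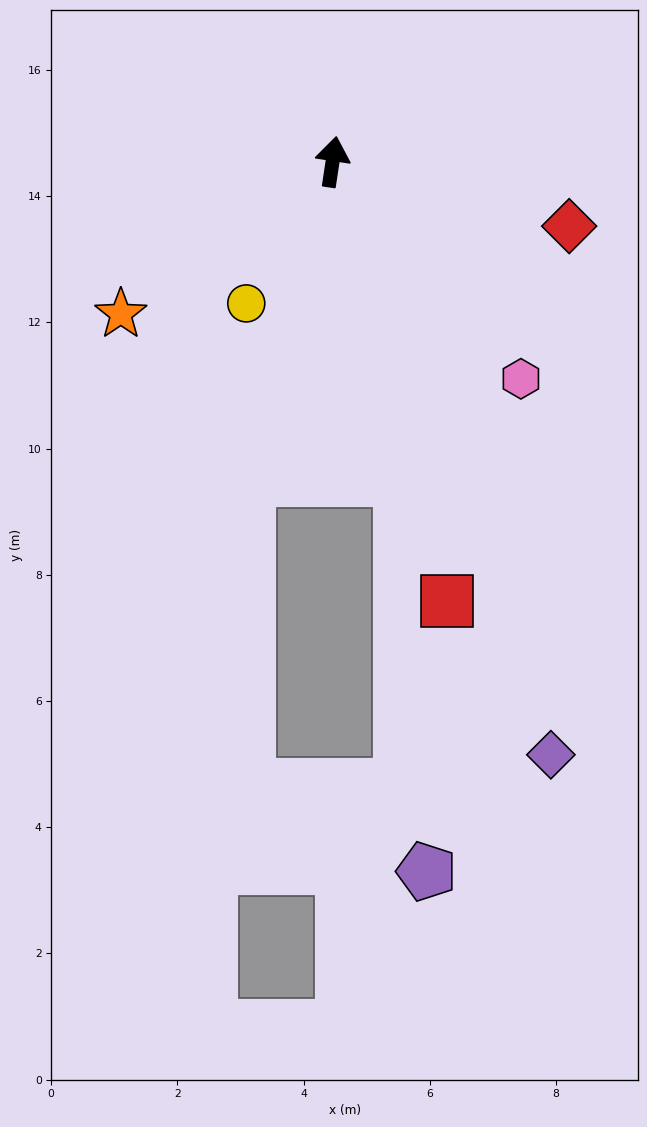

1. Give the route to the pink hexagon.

turn right 130°, forward 4.6 m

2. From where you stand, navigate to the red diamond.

turn right 97°, forward 3.9 m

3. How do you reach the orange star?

turn left 134°, forward 4.1 m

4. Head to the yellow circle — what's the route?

turn left 157°, forward 2.6 m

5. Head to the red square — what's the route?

turn right 157°, forward 7.2 m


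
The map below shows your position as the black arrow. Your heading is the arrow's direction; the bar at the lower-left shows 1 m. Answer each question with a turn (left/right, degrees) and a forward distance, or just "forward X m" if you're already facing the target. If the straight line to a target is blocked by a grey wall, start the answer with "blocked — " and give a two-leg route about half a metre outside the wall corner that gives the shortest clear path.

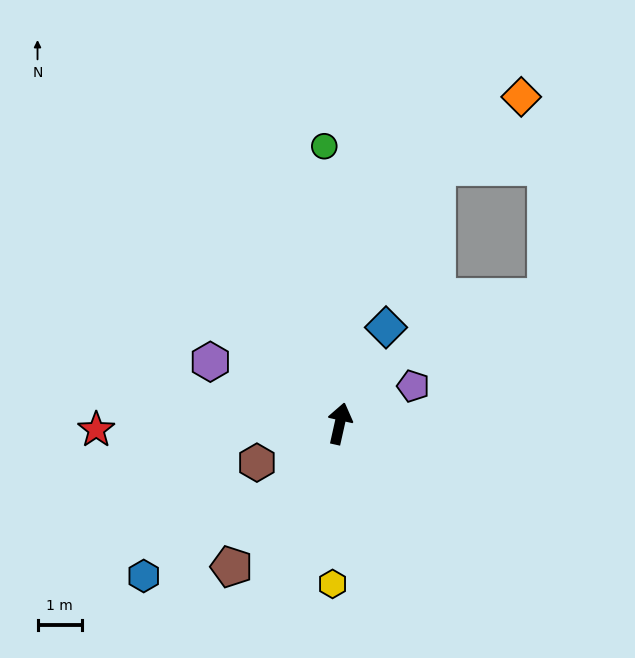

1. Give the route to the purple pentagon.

turn right 50°, forward 1.9 m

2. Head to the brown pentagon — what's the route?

turn left 156°, forward 4.1 m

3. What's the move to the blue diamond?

turn right 13°, forward 2.4 m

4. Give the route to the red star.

turn left 104°, forward 5.5 m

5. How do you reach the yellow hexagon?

turn right 170°, forward 3.6 m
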